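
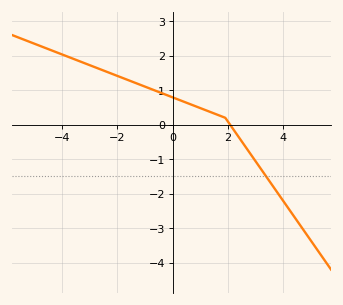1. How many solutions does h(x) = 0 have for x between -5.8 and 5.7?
1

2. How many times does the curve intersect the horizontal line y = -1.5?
1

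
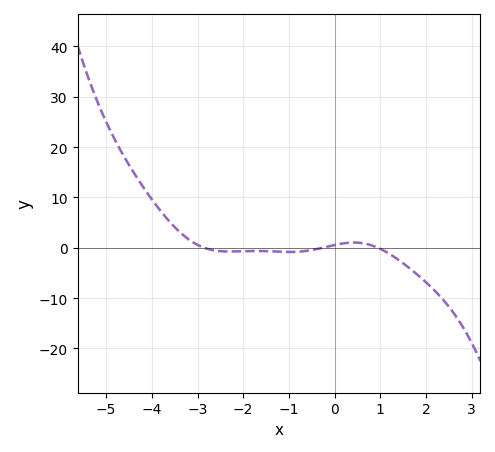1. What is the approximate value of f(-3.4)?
3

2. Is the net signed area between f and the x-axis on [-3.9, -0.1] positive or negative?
positive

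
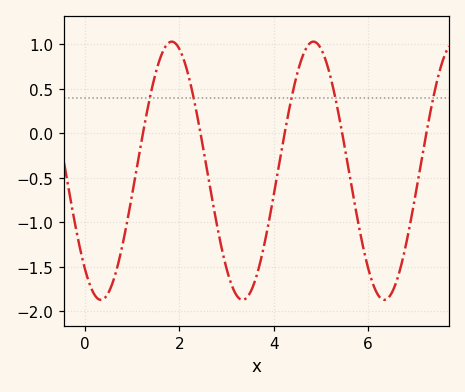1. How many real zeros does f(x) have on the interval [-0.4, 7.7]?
5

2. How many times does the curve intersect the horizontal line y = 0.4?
5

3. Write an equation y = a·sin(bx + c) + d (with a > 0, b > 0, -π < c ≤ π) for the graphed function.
y = 1.45sin(2.1x - 2.3) - 0.42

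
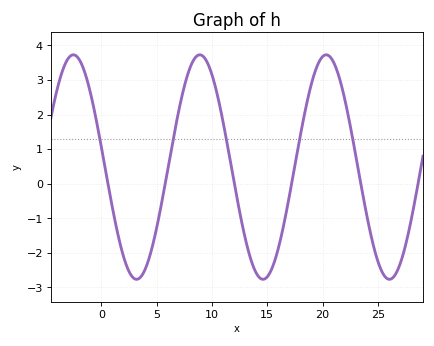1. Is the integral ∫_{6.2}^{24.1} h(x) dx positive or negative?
positive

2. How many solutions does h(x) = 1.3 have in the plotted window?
5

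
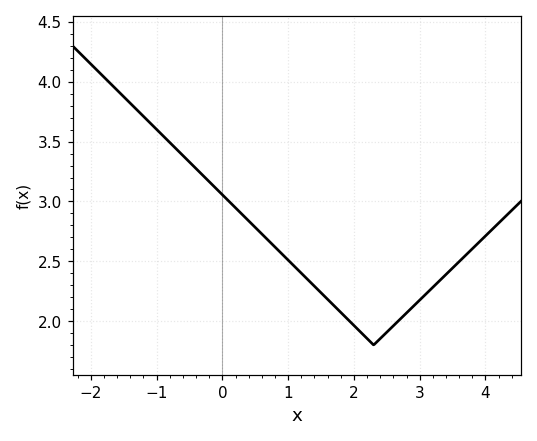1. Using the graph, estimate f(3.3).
2.34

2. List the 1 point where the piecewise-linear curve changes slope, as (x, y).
(2.3, 1.8)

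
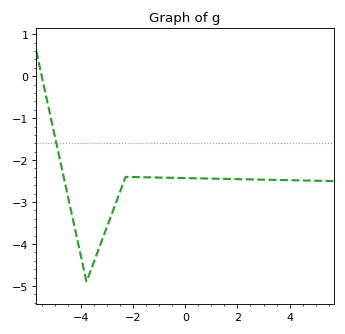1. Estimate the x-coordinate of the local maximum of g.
-2.2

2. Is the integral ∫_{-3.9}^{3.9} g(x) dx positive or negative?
negative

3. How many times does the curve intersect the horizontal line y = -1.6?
1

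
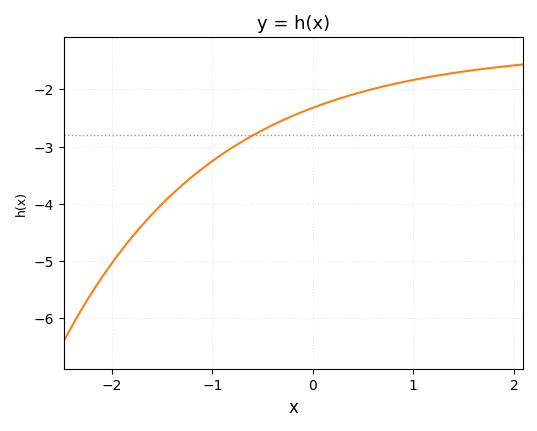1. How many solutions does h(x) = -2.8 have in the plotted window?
1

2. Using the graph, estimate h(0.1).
-2.3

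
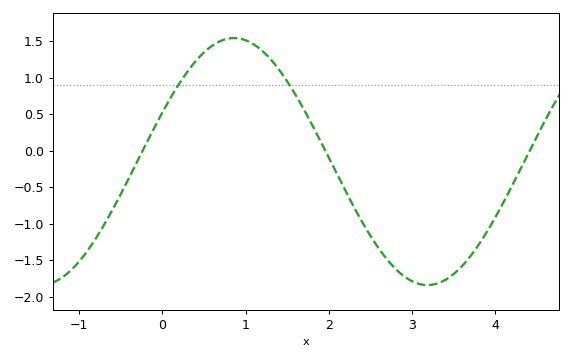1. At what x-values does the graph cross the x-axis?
-0.238, 1.96, 4.42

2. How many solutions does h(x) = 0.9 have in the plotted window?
2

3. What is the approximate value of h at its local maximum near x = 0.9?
1.54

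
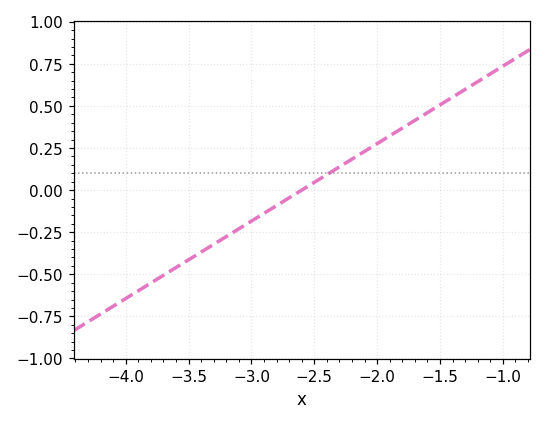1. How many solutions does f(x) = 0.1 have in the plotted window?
1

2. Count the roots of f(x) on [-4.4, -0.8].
1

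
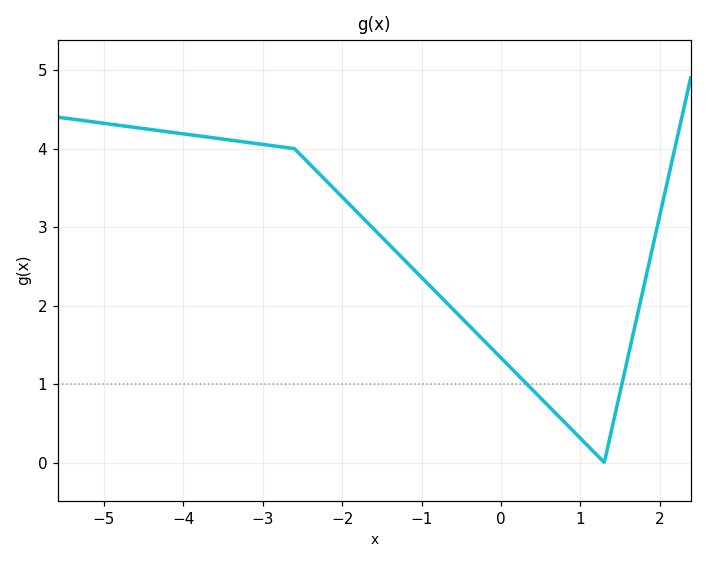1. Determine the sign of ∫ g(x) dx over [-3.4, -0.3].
positive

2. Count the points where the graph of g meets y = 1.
2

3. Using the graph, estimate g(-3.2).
4.08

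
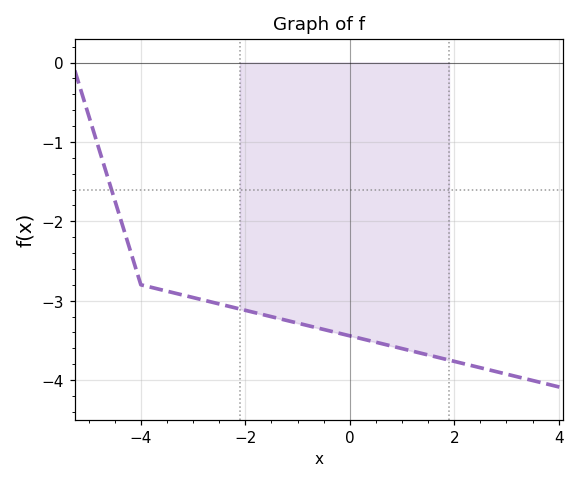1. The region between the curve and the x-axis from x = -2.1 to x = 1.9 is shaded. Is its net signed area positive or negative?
negative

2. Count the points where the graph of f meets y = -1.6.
1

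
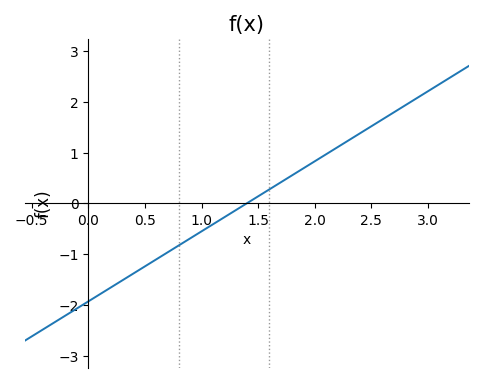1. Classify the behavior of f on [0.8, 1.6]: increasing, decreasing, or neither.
increasing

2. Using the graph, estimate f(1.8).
0.552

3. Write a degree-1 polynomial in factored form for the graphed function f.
y = 1.38(x - 1.4)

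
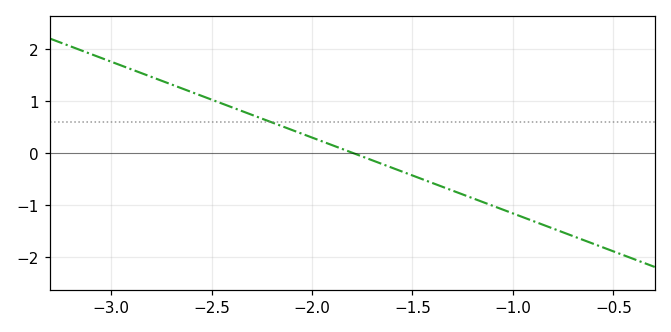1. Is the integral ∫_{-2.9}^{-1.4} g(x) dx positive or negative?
positive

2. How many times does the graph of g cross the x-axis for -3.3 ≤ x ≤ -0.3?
1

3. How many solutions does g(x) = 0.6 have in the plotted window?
1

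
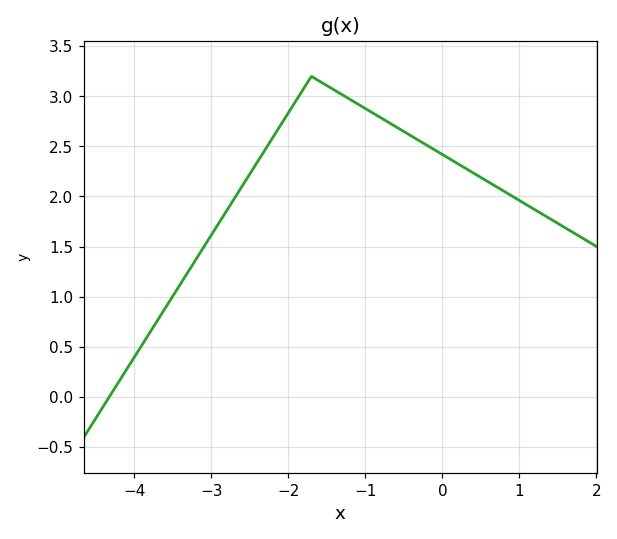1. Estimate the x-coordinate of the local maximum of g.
-1.7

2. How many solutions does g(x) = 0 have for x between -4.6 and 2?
1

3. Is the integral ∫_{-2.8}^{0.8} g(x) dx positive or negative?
positive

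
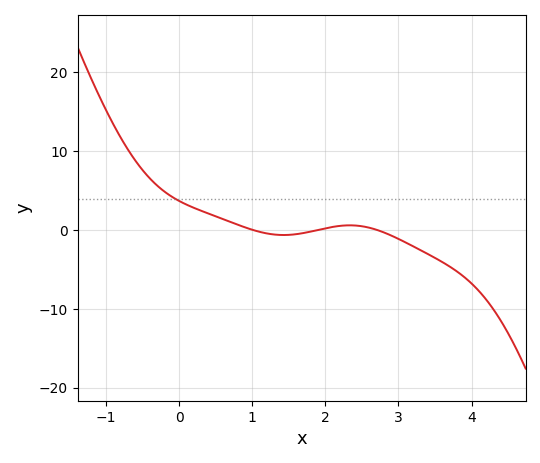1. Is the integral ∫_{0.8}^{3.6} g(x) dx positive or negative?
negative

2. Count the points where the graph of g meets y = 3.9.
1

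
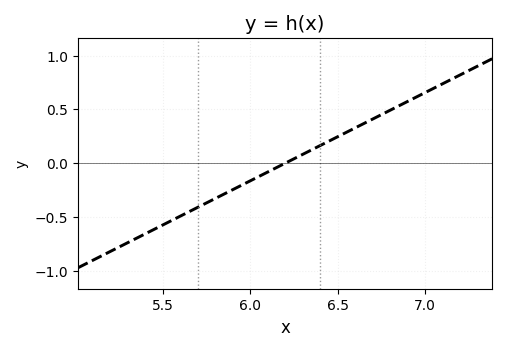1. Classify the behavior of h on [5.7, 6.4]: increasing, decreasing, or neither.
increasing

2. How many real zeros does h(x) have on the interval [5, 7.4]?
1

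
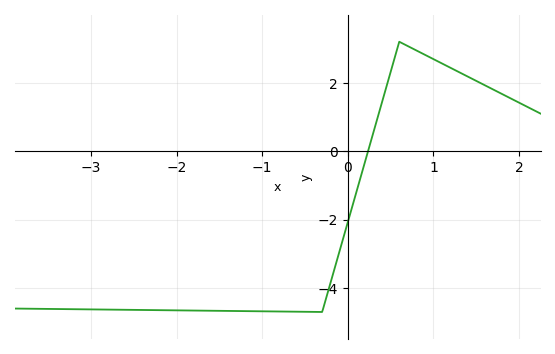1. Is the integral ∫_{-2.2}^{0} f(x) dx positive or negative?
negative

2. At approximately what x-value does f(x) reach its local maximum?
0.6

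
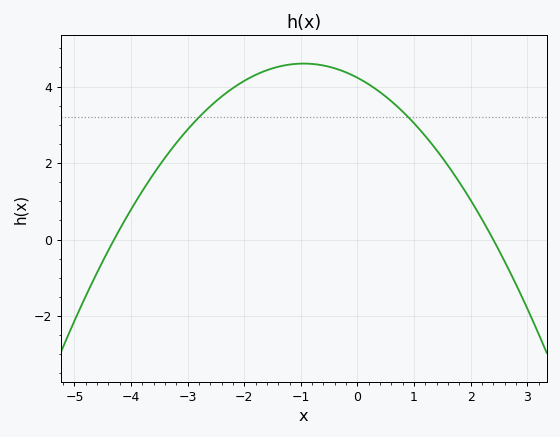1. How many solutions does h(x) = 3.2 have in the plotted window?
2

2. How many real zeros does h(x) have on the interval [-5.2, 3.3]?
2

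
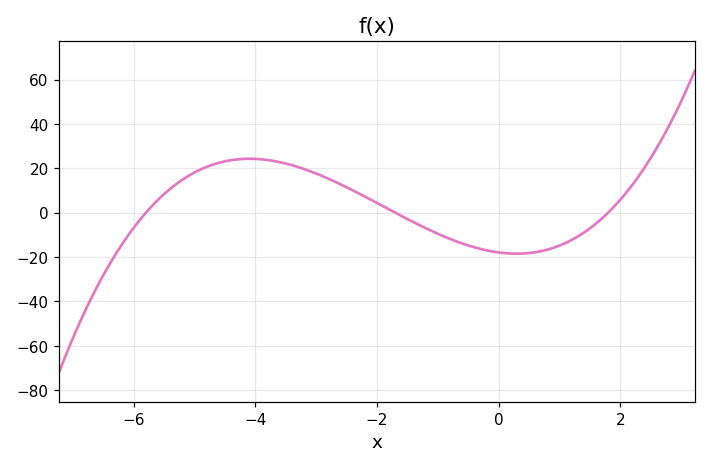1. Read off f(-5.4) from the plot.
10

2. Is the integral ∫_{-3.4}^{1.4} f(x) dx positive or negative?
negative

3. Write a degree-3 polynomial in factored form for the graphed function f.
y = 1.01(x + 5.8)(x + 1.7)(x - 1.8)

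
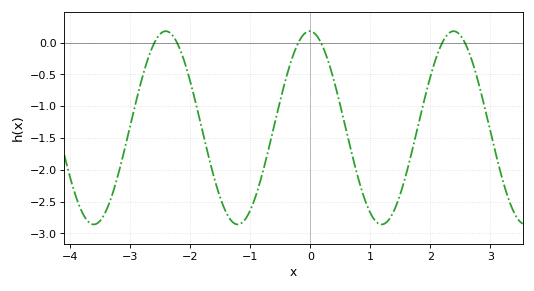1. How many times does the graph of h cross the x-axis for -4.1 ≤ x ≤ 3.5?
6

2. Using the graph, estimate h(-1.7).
-1.77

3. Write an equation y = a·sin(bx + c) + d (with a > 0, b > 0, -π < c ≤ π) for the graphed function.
y = 1.52sin(2.62x + 1.6) - 1.34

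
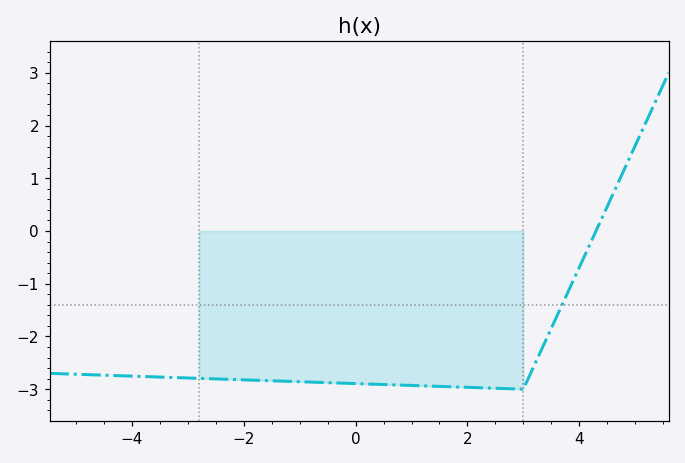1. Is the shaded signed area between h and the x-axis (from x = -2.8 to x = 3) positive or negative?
negative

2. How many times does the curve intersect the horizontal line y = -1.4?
1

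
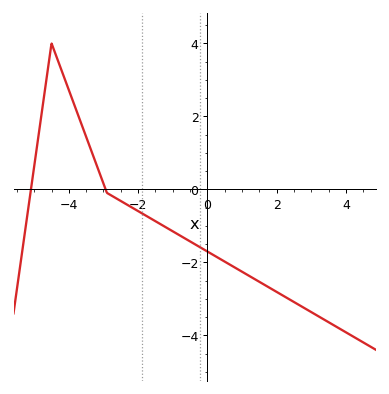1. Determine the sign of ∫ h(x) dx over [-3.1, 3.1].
negative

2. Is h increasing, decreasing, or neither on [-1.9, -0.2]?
decreasing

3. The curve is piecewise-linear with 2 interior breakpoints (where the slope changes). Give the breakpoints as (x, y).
(-4.5, 4); (-2.9, -0.1)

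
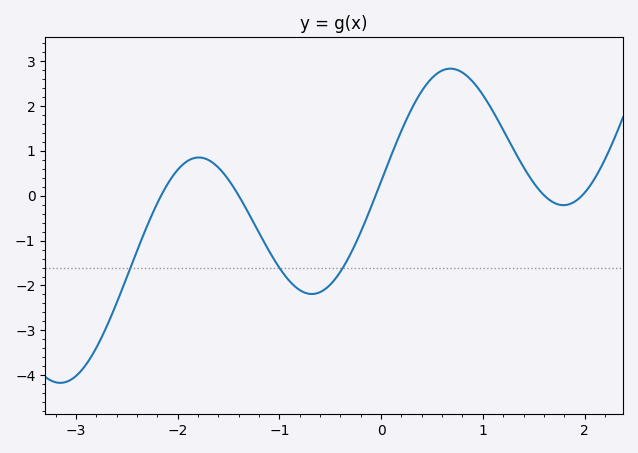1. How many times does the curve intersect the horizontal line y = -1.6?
3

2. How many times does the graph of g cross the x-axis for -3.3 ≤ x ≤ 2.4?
5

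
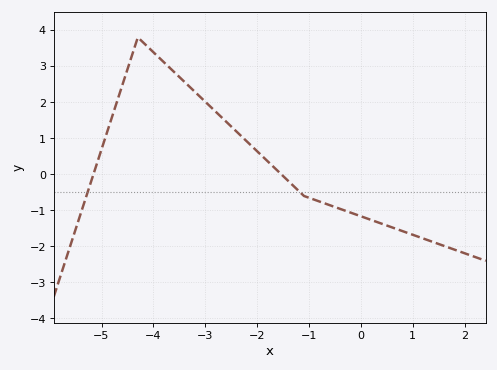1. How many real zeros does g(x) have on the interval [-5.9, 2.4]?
2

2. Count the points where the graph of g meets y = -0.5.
2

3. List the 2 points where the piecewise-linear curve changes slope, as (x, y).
(-4.3, 3.8); (-1.1, -0.6)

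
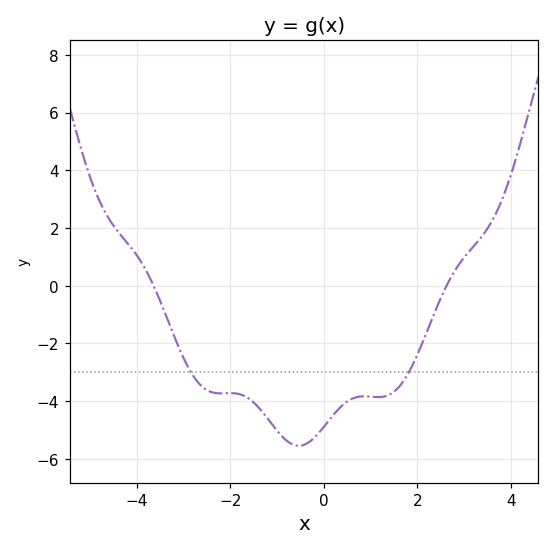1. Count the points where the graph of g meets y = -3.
2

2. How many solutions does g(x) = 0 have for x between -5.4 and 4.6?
2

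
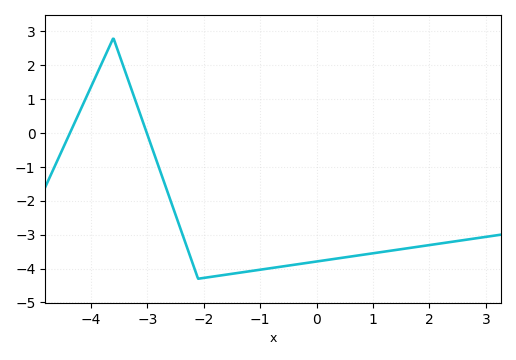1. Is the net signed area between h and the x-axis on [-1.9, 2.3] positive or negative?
negative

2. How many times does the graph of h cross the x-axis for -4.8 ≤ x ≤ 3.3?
2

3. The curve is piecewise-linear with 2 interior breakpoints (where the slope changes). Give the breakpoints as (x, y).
(-3.6, 2.8); (-2.1, -4.3)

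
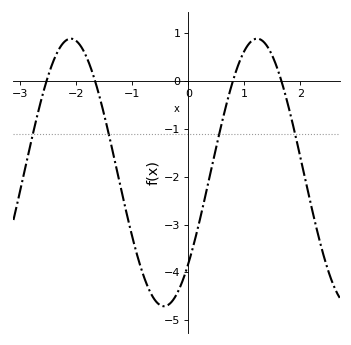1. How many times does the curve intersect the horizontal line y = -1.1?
4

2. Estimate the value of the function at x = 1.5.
0.527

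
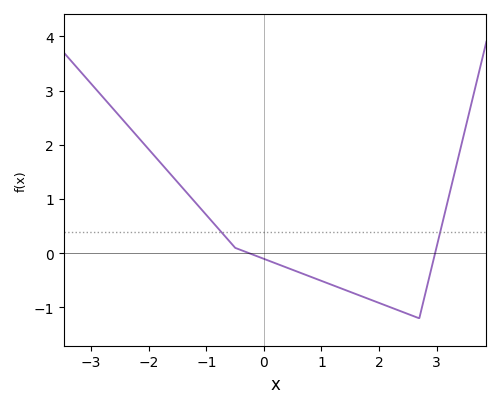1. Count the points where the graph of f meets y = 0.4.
2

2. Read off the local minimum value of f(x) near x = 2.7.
-1.2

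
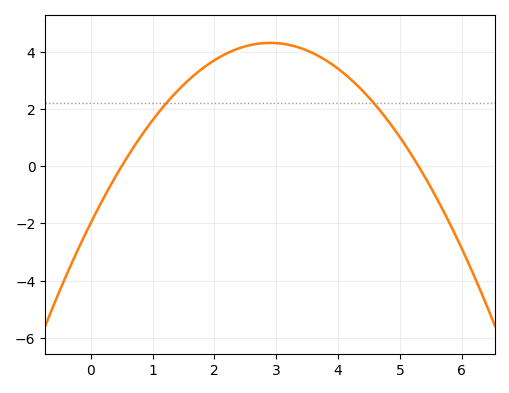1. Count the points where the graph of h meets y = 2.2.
2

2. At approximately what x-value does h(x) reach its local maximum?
2.9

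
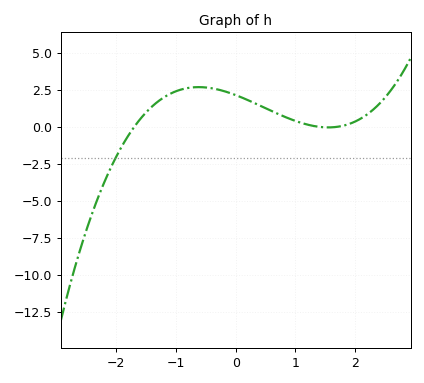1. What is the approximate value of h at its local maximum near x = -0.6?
2.68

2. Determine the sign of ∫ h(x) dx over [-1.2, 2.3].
positive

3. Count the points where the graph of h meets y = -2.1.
1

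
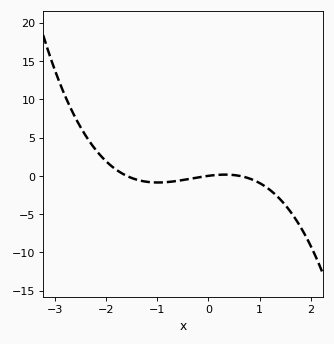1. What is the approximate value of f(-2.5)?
6.5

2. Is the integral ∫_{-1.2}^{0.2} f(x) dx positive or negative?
negative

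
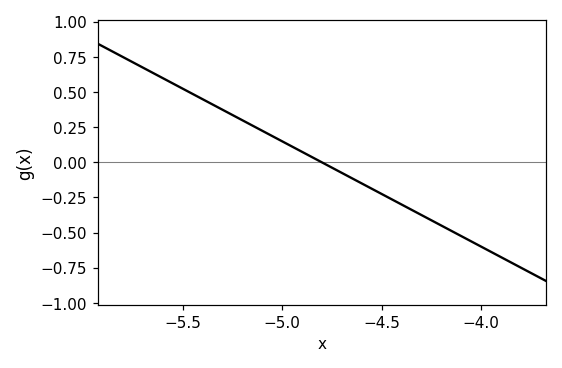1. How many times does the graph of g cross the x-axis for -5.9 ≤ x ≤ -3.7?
1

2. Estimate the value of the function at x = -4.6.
-0.14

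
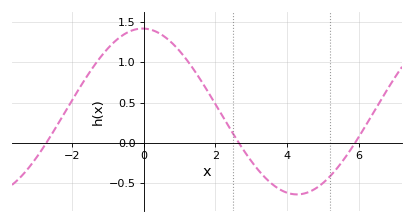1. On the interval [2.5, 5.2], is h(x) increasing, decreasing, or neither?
neither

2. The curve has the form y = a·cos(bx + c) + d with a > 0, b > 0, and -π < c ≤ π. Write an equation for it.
y = 1.03cos(0.73x + 0.02) + 0.39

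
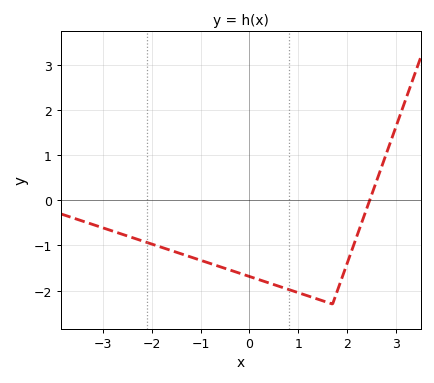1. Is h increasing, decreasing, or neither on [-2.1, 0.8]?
decreasing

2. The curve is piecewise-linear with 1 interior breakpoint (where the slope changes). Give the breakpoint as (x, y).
(1.7, -2.3)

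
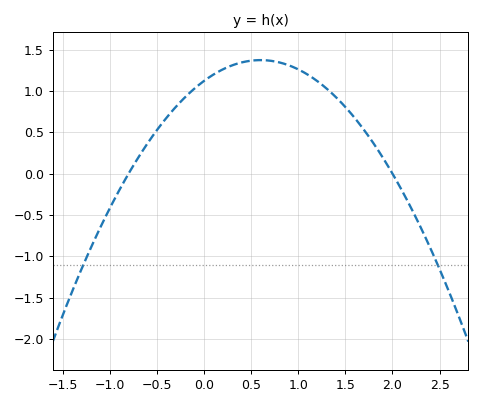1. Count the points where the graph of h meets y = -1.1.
2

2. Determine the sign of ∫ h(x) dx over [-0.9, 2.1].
positive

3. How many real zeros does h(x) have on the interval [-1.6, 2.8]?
2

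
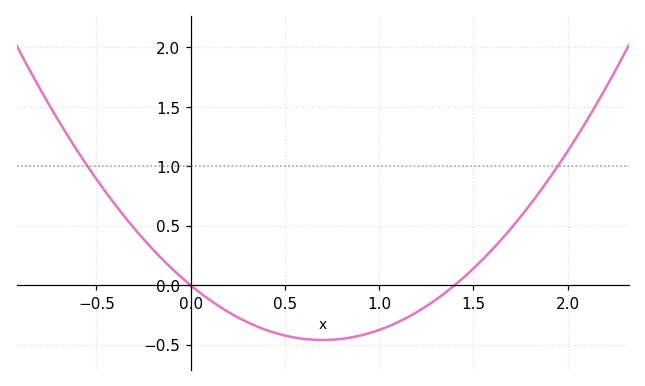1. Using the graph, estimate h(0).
0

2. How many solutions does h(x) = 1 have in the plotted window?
2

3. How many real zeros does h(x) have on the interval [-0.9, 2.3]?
2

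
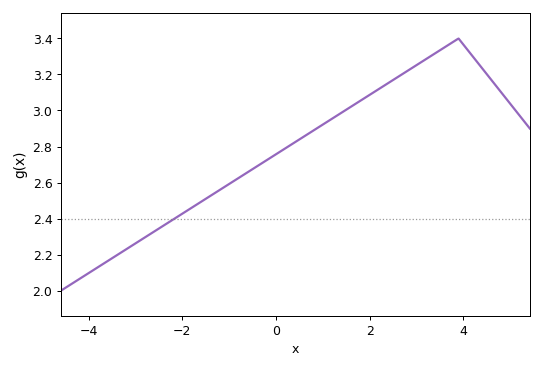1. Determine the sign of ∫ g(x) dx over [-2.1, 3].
positive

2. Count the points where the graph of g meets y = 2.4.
1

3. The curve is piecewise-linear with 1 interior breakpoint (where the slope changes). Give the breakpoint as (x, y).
(3.9, 3.4)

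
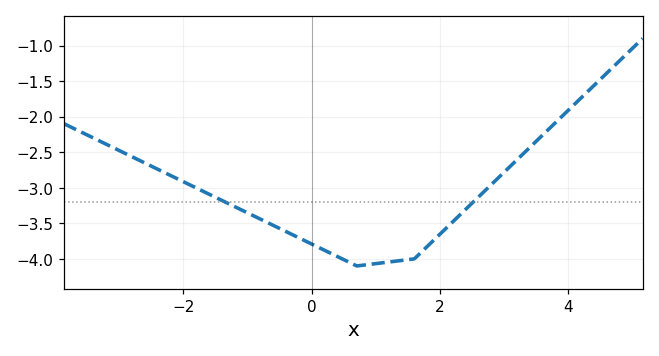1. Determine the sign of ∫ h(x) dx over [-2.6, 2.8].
negative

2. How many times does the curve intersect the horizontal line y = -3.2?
2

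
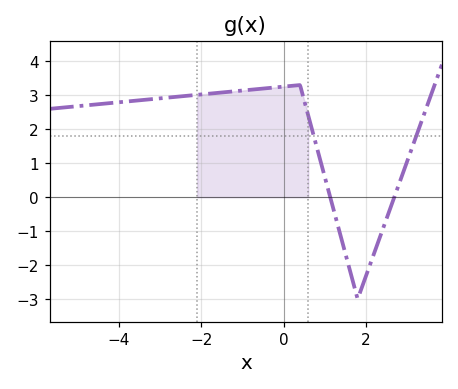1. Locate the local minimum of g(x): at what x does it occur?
1.8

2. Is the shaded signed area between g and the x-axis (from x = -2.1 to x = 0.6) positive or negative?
positive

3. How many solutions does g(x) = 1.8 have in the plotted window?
2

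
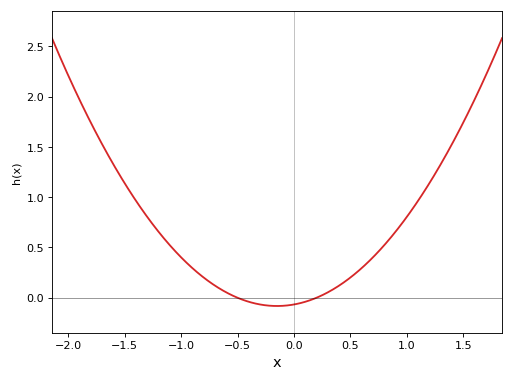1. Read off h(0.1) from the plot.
-0.04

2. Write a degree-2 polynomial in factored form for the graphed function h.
y = 0.67(x + 0.5)(x - 0.2)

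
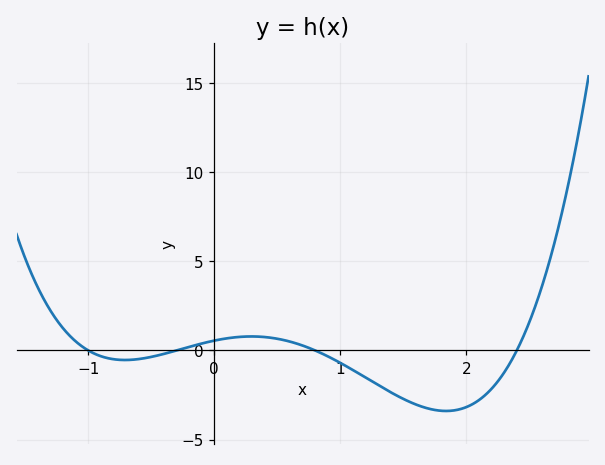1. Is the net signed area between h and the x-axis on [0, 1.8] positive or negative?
negative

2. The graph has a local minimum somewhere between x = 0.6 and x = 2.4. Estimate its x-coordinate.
1.84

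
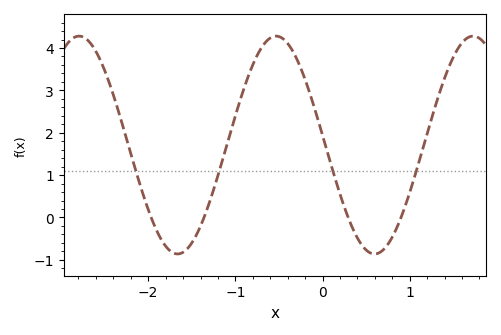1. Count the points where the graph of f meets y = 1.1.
4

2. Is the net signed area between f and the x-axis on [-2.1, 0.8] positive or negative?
positive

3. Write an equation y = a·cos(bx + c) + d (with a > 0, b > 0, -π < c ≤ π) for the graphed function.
y = 2.57cos(2.8x + 1.5) + 1.71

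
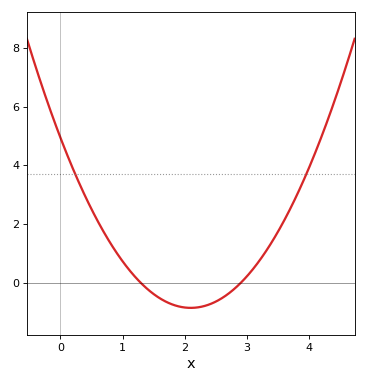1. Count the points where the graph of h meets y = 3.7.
2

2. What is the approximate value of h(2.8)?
-0.2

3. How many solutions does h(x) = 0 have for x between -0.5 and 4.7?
2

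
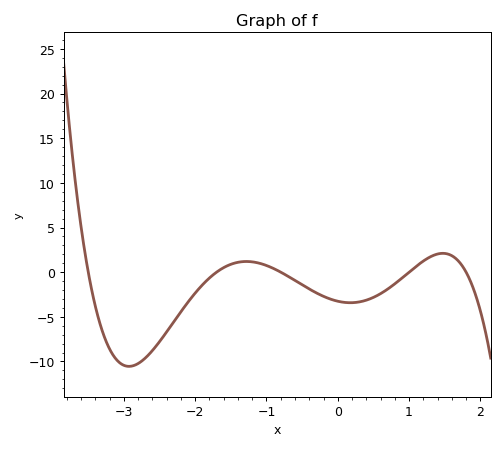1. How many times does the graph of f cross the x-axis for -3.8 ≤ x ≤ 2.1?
5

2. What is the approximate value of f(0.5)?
-3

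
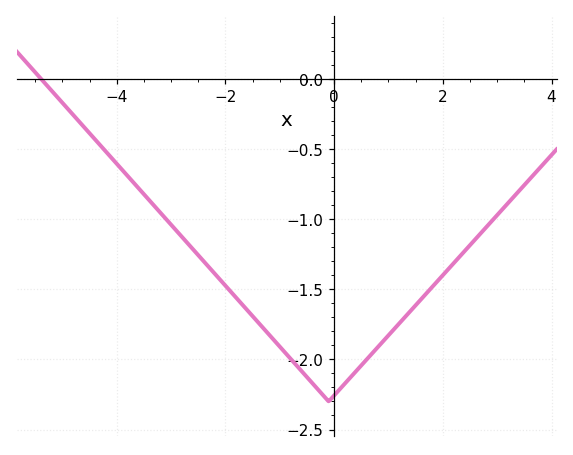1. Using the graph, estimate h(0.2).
-2.15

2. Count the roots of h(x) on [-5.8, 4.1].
1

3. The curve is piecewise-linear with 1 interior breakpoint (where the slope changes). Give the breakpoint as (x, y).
(-0.1, -2.3)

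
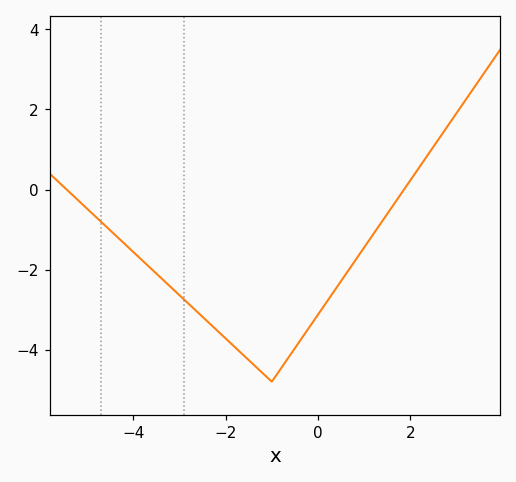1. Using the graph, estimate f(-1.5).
-4.26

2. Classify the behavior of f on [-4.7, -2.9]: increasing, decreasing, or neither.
decreasing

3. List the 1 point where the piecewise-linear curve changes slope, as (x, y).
(-1, -4.8)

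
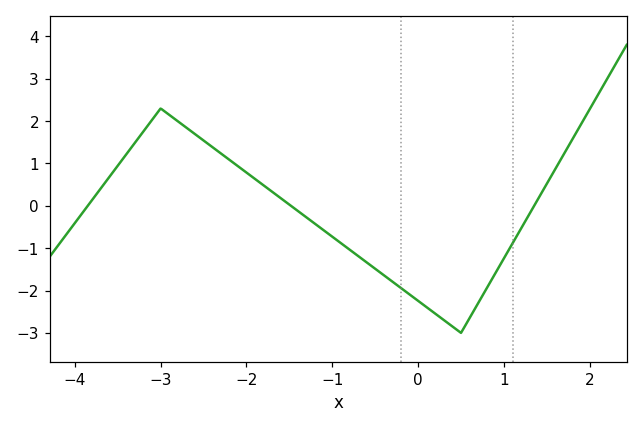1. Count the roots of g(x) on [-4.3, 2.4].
3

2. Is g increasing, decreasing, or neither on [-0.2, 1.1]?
neither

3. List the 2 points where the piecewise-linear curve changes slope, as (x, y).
(-3, 2.3); (0.5, -3)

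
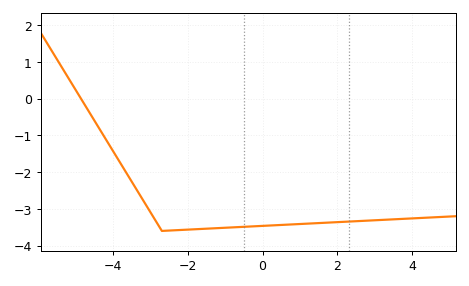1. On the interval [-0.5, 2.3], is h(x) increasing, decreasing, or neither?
increasing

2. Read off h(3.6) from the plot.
-3.28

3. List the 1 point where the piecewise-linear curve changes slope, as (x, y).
(-2.7, -3.6)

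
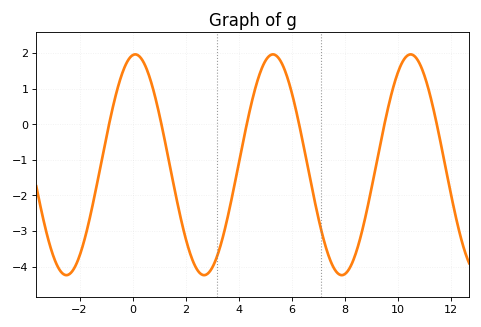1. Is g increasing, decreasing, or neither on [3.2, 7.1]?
neither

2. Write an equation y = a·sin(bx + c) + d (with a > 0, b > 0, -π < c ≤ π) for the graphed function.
y = 3.1sin(1.21x + 1.45) - 1.14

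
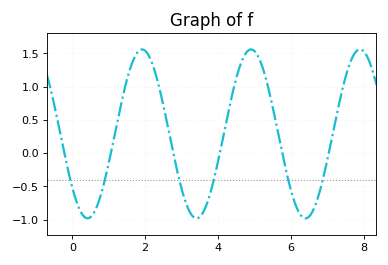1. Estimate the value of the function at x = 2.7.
0.191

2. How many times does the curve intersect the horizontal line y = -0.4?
6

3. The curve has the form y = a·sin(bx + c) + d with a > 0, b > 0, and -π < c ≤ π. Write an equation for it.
y = 1.27sin(2.1x - 2.45) + 0.29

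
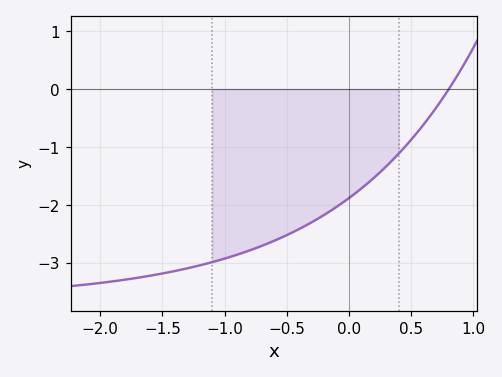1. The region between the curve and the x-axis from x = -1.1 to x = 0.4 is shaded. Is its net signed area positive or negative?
negative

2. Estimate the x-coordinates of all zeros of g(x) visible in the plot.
0.8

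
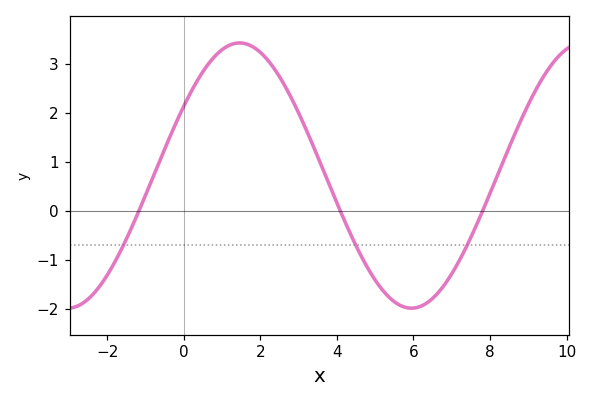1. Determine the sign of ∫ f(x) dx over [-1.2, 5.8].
positive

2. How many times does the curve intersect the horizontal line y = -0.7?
3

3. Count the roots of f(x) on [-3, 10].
3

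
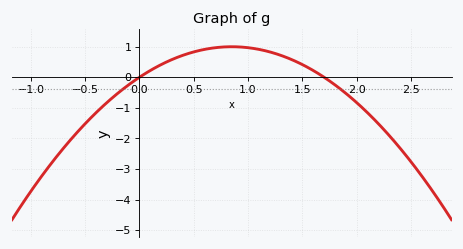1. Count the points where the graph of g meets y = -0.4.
2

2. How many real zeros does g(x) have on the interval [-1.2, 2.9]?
2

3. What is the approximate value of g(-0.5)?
-1.5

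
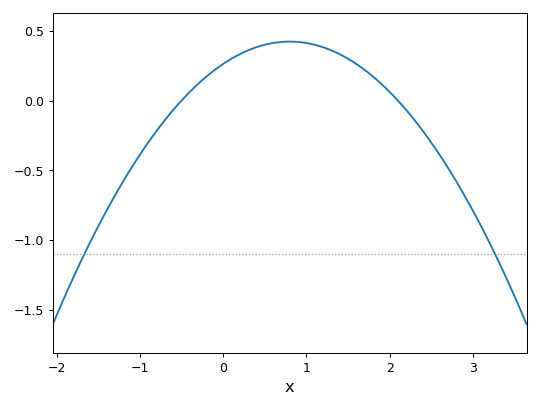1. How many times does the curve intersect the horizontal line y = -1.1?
2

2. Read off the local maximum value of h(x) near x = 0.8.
0.423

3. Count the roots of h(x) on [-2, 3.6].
2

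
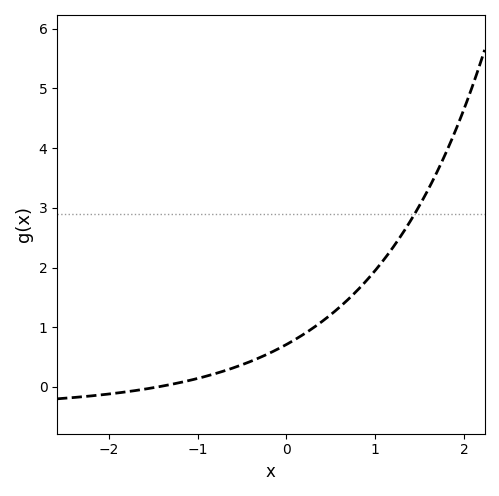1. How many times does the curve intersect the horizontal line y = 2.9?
1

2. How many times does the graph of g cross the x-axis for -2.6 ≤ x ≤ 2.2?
1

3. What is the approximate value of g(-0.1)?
0.6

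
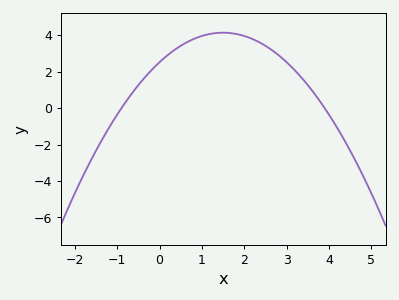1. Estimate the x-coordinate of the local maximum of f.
1.5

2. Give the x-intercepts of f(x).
-0.9, 3.9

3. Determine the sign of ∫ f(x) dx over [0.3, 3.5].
positive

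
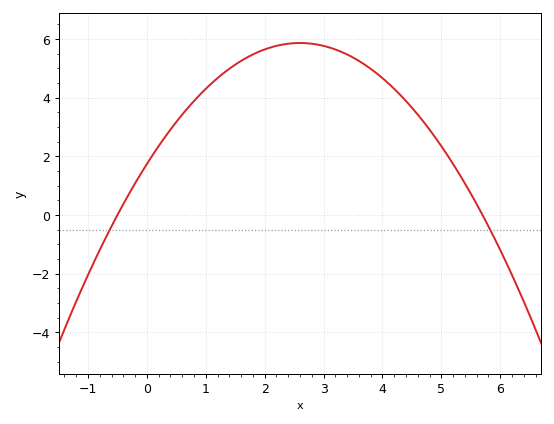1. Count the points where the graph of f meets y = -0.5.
2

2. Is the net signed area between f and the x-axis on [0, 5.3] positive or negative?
positive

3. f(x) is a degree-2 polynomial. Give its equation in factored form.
y = -0.61(x + 0.5)(x - 5.7)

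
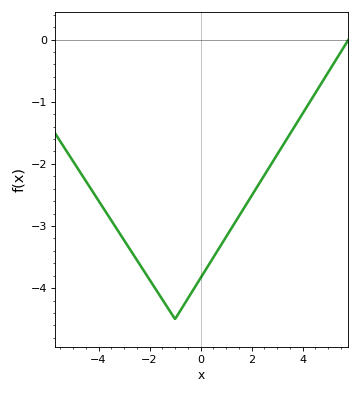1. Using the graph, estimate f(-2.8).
-3.36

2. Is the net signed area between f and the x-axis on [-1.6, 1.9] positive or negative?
negative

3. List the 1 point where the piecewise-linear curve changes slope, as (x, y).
(-1, -4.5)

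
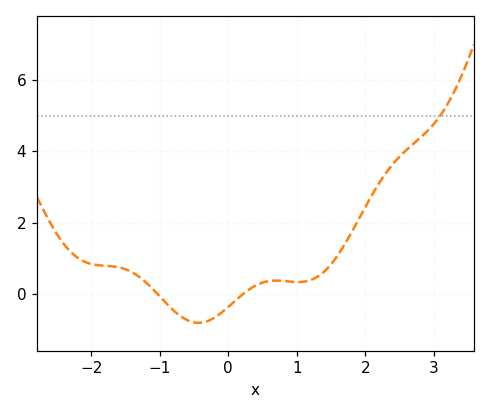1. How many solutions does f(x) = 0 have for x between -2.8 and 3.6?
2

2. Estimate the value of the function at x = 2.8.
4.4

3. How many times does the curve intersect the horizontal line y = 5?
1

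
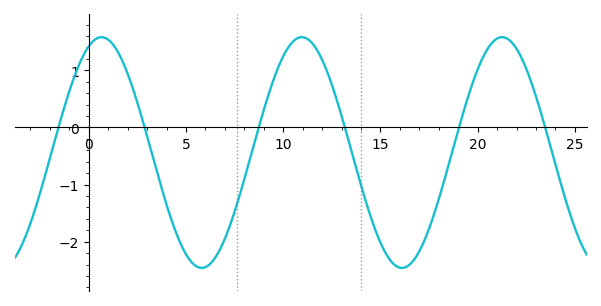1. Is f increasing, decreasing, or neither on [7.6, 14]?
neither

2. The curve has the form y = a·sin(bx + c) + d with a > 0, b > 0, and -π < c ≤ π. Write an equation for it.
y = 2.02sin(0.61x + 1.17) - 0.44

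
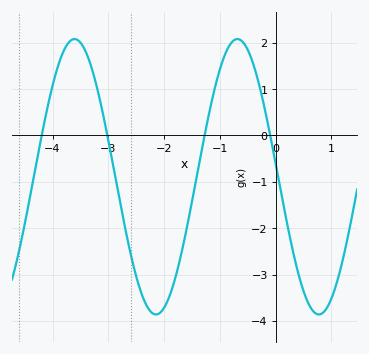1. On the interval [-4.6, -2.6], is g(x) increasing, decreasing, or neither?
neither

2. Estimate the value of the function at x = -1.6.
-2.04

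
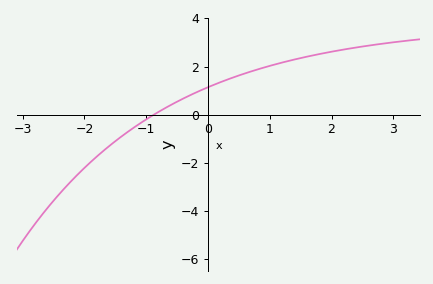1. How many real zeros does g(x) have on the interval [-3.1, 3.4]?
1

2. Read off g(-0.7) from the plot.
0.2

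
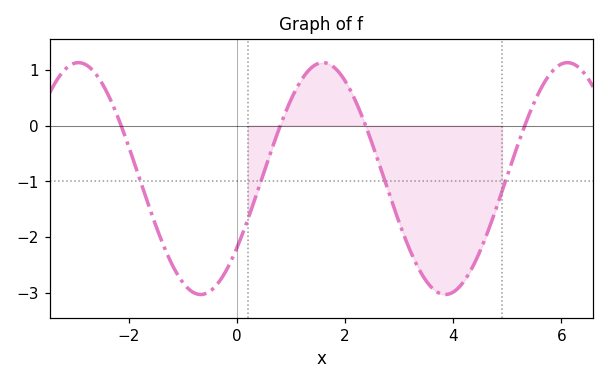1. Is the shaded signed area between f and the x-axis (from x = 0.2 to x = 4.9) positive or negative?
negative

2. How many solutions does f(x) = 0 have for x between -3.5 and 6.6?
4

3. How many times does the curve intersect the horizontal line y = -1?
4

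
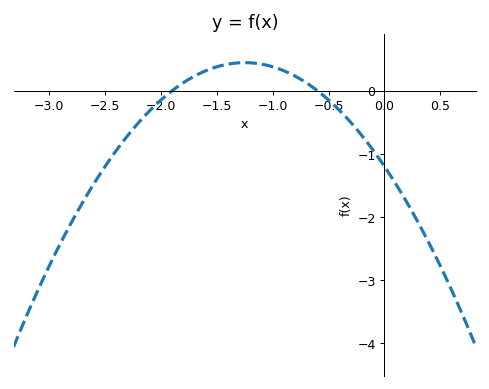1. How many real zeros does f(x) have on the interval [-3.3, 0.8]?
2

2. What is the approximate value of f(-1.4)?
0.42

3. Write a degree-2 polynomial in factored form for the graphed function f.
y = -1.05(x + 1.9)(x + 0.6)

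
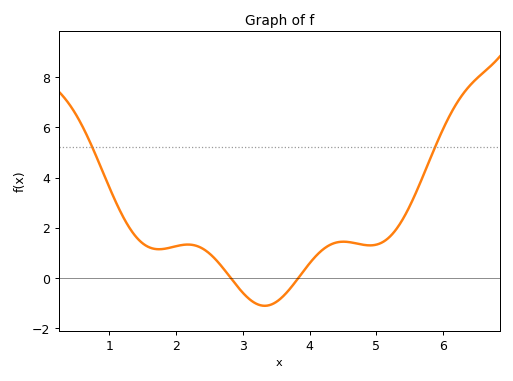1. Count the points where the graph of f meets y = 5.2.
2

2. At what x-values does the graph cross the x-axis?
2.8, 3.8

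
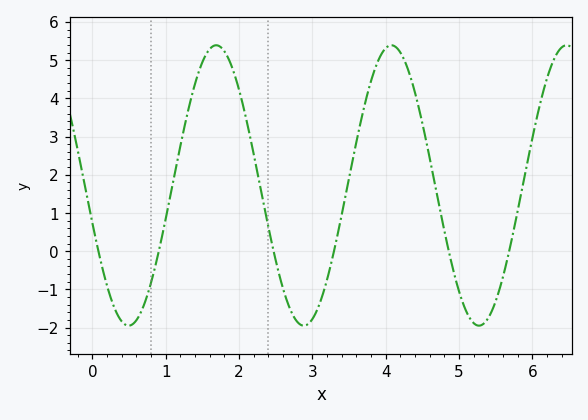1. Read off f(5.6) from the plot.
-0.672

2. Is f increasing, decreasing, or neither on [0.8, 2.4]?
neither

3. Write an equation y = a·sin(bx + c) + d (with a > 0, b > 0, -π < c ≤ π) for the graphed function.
y = 3.67sin(2.63x - 2.87) + 1.72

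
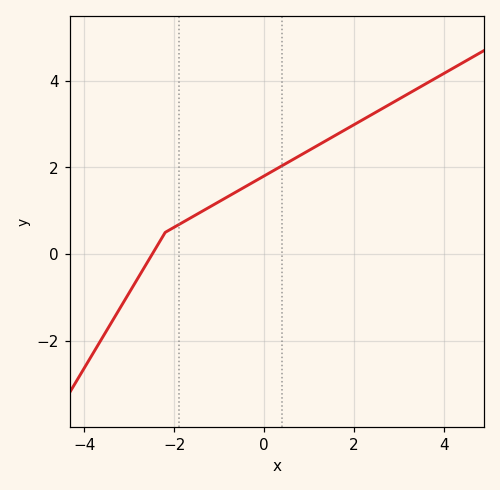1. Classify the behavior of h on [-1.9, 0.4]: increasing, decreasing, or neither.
increasing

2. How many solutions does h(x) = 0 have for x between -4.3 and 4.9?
1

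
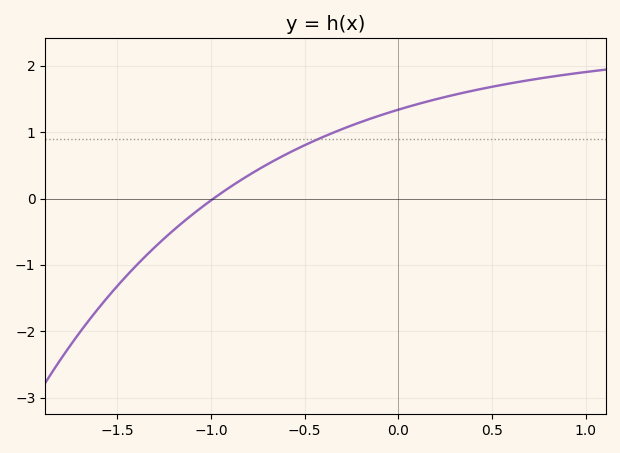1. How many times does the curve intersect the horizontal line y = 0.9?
1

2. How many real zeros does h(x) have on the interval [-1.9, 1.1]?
1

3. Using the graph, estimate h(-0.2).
1.2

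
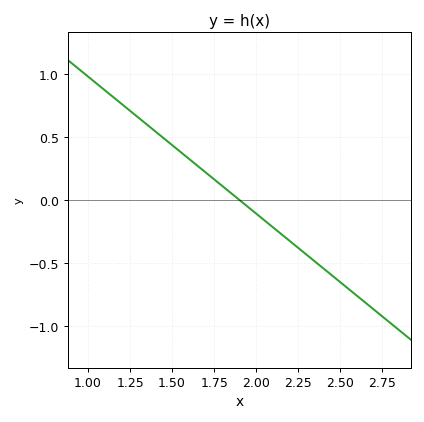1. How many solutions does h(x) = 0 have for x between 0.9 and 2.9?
1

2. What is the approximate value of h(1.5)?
0.436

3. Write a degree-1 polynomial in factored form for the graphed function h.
y = -1.09(x - 1.9)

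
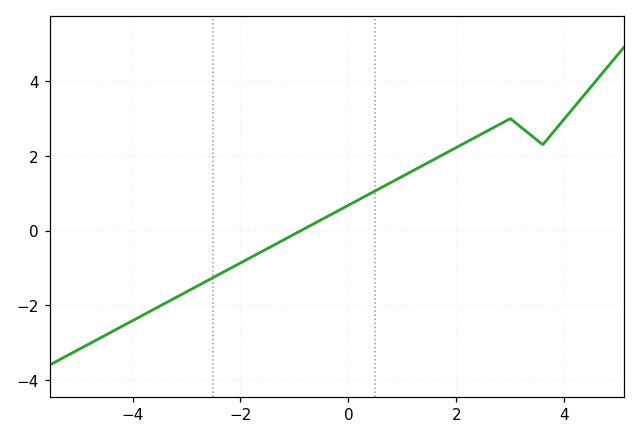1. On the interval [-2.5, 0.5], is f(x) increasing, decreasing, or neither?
increasing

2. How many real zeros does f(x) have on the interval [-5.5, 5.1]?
1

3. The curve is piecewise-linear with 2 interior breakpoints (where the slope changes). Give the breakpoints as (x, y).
(3, 3); (3.6, 2.3)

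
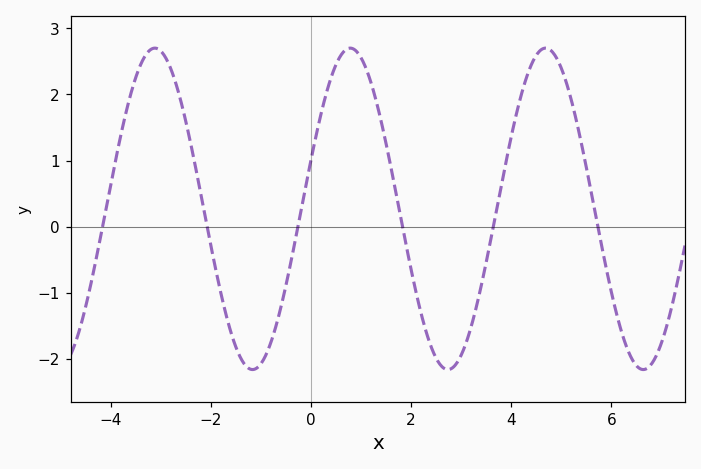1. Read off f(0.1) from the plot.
1.37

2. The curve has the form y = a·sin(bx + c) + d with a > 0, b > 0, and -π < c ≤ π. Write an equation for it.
y = 2.43sin(1.61x + 0.31) + 0.27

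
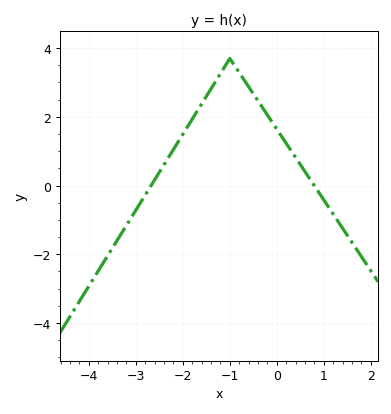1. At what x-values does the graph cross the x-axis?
-2.7, 0.8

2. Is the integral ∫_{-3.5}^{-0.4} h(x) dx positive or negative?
positive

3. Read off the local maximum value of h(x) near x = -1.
3.6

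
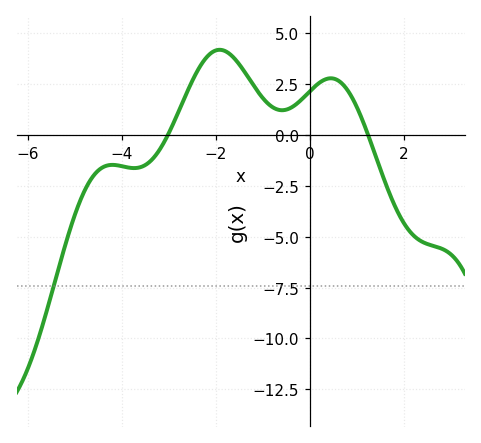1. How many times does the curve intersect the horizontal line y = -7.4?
1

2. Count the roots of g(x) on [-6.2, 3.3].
2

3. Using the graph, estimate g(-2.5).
2.6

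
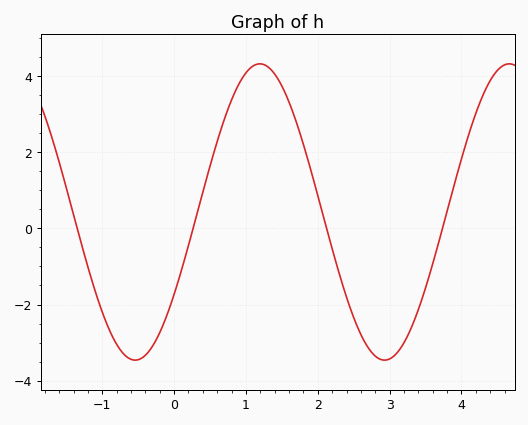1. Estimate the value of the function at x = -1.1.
-1.6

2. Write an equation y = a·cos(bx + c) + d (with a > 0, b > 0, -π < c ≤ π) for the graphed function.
y = 3.89cos(1.8x - 2.2) + 0.43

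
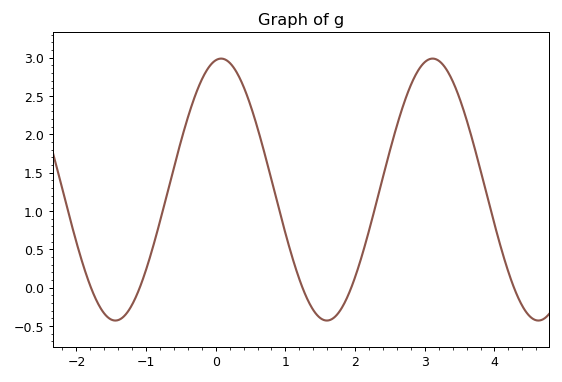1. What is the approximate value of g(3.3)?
2.86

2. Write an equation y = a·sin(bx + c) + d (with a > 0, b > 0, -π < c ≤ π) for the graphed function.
y = 1.71sin(2.07x + 1.41) + 1.28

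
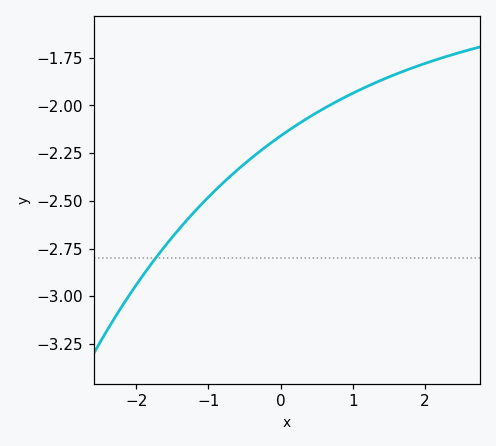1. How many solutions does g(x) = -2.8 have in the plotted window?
1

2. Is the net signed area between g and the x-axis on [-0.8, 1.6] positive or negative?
negative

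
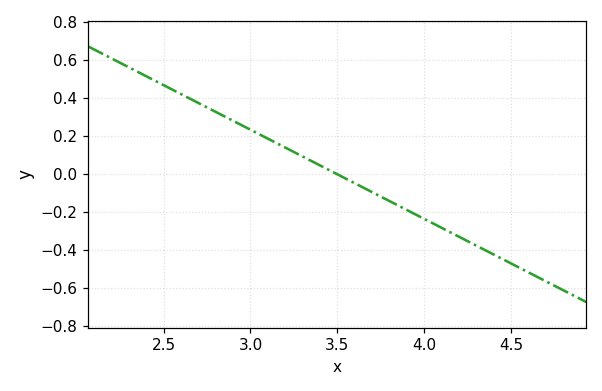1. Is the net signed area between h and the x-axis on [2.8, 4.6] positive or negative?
negative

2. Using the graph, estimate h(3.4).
0.04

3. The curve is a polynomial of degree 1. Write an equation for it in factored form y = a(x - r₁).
y = -0.47(x - 3.5)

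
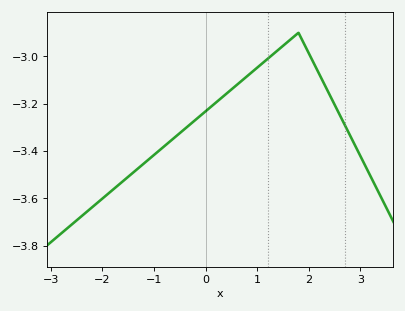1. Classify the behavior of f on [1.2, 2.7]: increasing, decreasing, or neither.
neither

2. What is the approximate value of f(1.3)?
-2.99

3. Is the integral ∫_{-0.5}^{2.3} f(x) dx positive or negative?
negative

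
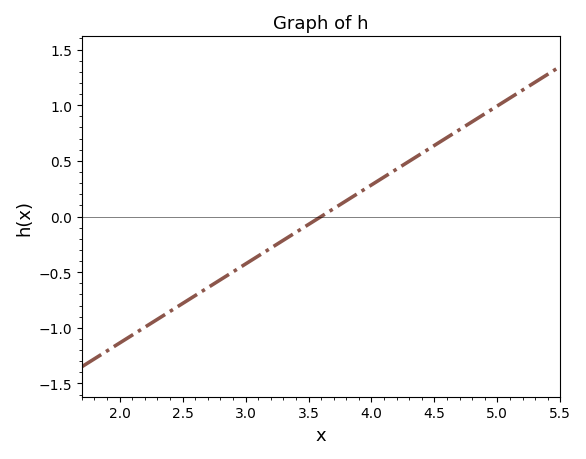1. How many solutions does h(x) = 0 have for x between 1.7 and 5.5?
1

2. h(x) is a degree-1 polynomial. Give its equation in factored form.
y = 0.71(x - 3.6)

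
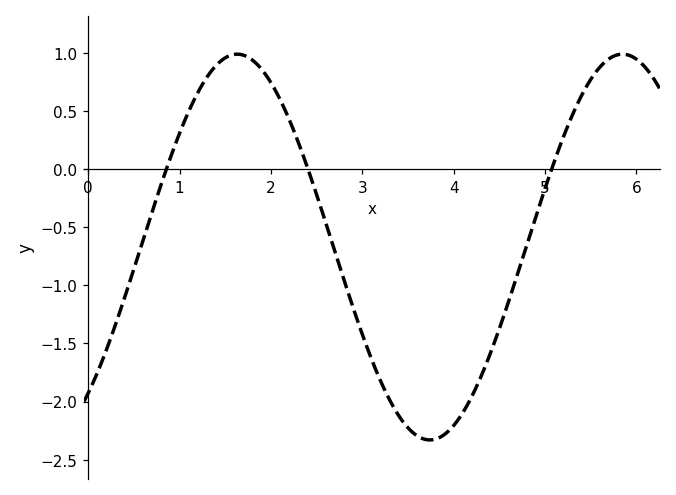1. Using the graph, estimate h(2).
0.75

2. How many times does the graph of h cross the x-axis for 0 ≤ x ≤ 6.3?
3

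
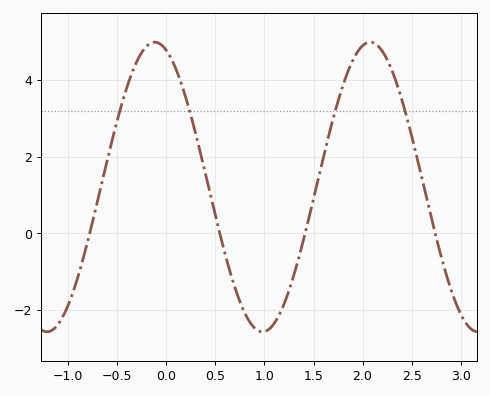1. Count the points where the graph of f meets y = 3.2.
4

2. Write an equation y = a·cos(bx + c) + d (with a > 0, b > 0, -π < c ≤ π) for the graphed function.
y = 3.78cos(2.86x + 0.342) + 1.21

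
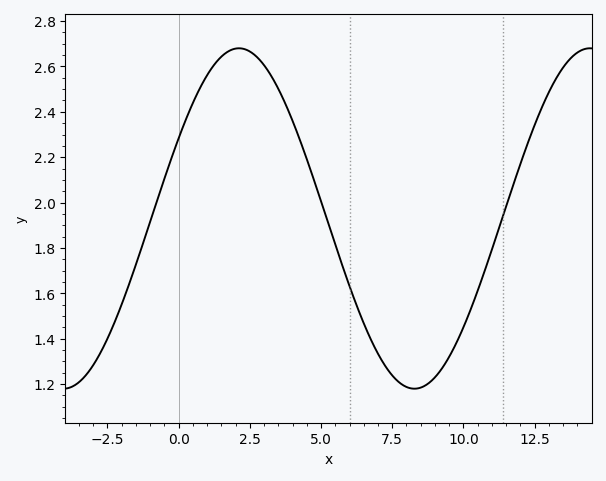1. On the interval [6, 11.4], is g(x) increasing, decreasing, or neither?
neither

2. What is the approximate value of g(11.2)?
1.87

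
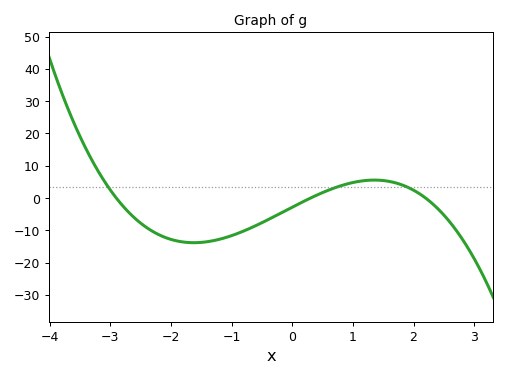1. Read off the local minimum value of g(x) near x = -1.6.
-14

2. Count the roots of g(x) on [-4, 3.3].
3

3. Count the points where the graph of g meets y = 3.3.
3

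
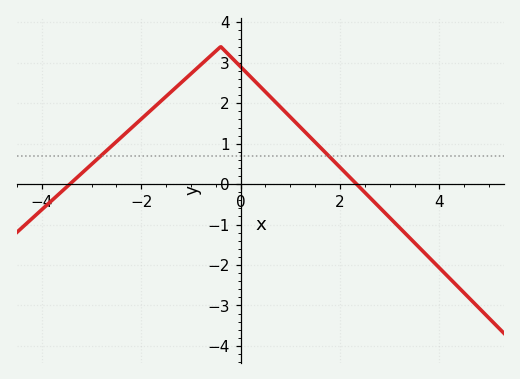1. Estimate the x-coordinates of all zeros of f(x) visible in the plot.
-3.4, 2.4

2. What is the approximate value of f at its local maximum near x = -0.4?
3.4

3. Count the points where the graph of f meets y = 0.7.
2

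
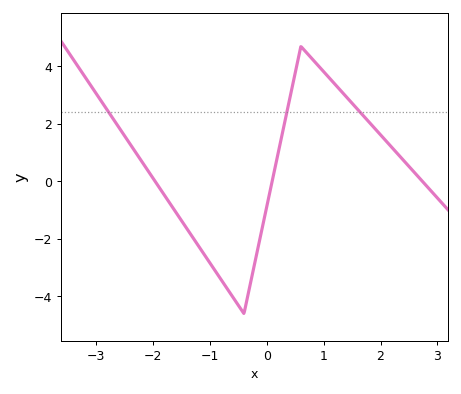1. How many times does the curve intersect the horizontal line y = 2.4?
3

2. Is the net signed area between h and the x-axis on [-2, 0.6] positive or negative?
negative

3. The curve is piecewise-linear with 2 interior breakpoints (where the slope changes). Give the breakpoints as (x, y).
(-0.4, -4.6); (0.6, 4.7)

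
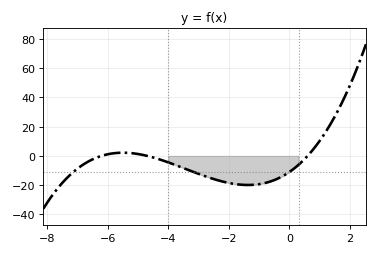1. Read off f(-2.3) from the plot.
-17.1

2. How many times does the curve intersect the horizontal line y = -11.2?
3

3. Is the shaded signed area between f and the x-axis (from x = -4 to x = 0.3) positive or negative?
negative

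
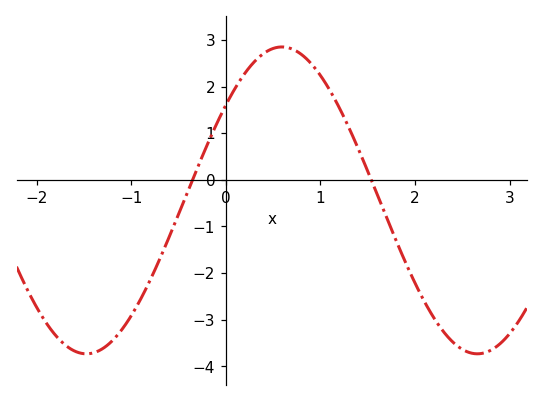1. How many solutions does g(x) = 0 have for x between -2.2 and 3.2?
2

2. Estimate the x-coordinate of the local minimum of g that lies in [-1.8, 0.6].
-1.47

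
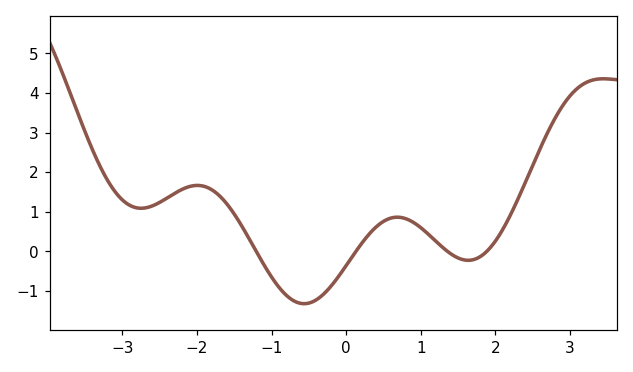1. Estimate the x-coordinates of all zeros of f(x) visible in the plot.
-1.2, 0.2, 1.4, 1.8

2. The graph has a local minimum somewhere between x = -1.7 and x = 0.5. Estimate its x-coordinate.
-0.6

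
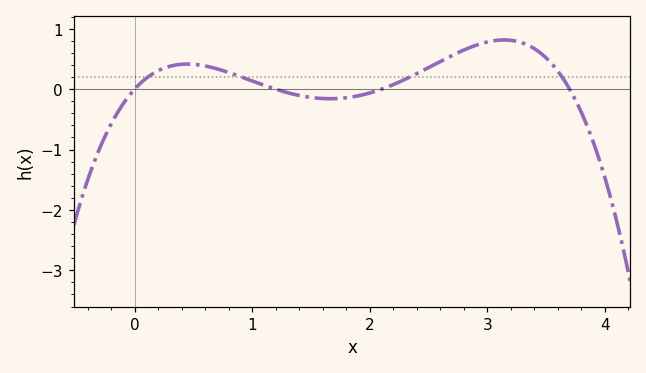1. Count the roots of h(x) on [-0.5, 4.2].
4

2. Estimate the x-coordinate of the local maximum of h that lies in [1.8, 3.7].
3.1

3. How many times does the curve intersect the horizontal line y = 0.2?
4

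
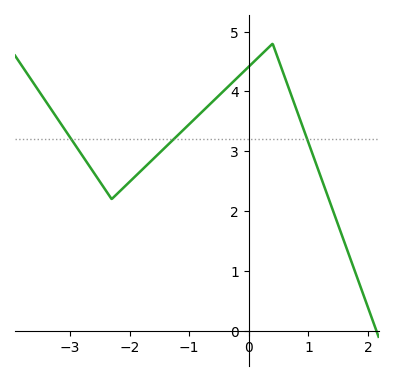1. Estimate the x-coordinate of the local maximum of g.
0.4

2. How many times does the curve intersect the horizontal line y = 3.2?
3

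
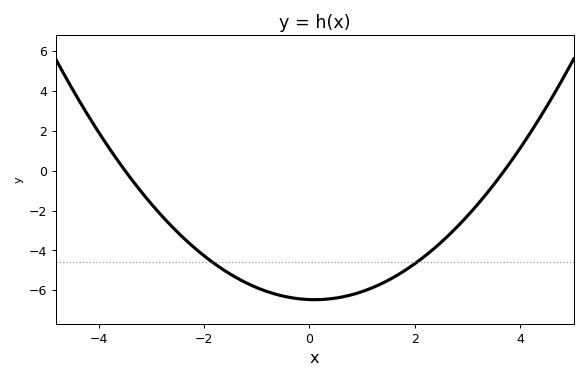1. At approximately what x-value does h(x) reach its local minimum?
0.1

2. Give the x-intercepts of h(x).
-3.5, 3.7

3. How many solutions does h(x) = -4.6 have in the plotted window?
2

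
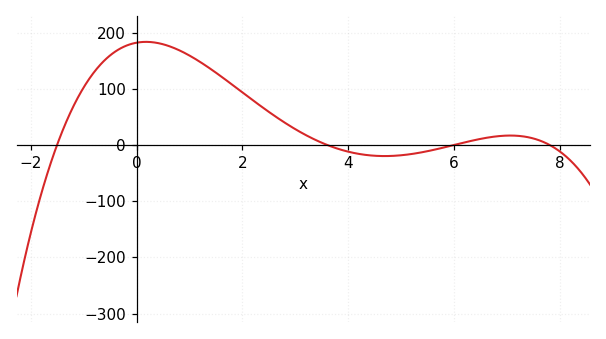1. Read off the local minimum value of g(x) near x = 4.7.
-20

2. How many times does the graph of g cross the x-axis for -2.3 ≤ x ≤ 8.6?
4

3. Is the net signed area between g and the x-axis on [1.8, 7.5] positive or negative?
positive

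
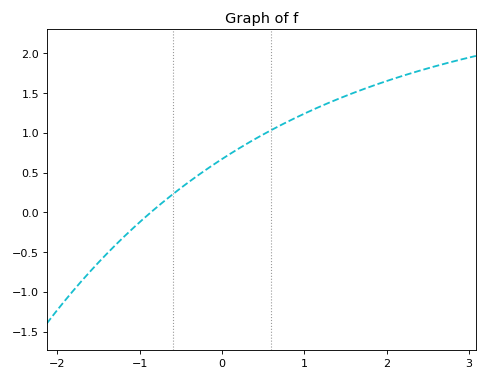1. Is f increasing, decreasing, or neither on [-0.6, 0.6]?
increasing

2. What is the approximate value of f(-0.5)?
0.306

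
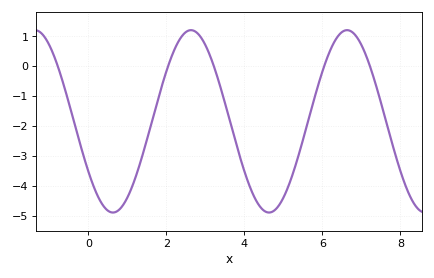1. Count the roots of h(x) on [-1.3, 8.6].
5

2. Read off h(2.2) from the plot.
0.535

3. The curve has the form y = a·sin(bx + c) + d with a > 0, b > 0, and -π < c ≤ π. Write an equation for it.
y = 3.05sin(1.57x - 2.56) - 1.84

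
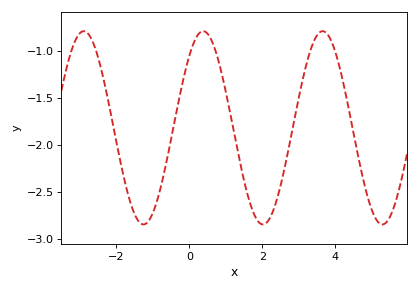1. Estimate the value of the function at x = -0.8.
-2.47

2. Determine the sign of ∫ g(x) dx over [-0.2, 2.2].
negative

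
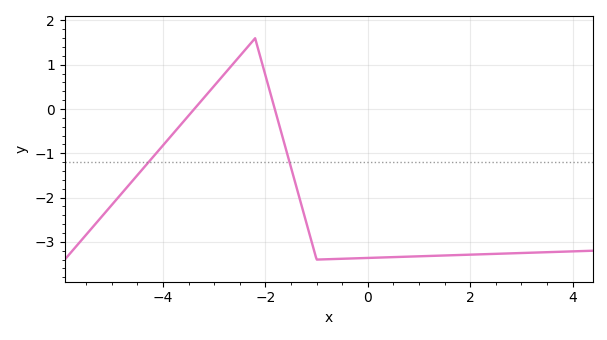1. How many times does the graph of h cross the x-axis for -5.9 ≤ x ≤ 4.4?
2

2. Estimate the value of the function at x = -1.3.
-2.15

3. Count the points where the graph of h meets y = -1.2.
2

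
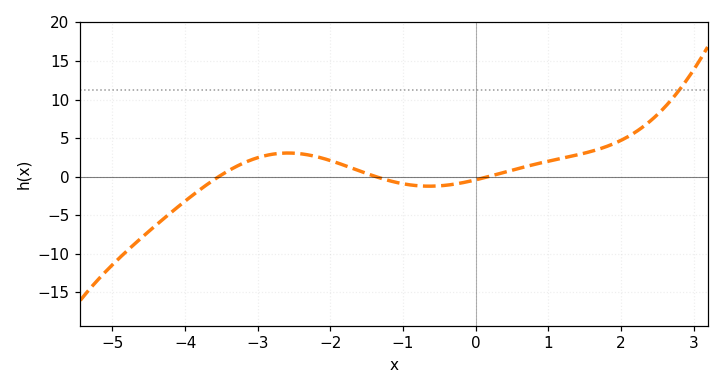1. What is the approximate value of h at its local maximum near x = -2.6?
3.07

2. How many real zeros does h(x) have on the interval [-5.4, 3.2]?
3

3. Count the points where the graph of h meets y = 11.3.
1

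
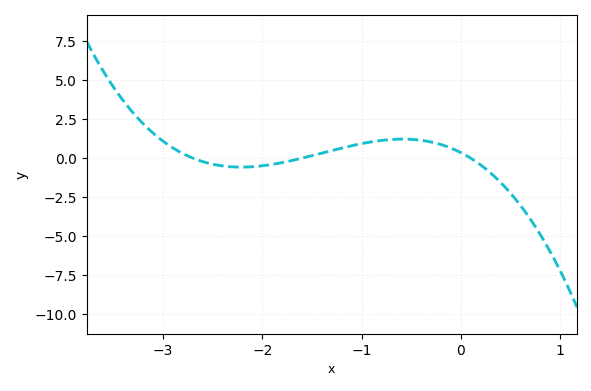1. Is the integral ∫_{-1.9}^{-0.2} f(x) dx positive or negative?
positive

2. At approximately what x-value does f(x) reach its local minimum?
-2.21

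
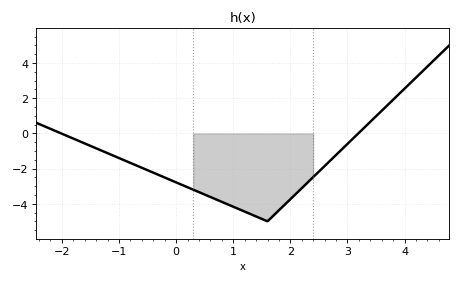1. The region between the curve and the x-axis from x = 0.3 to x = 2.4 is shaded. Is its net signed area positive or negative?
negative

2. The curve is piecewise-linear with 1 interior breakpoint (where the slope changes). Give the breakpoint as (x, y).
(1.6, -5)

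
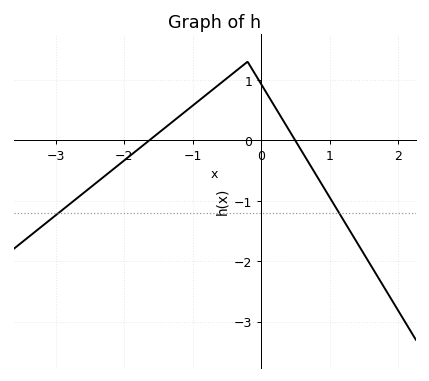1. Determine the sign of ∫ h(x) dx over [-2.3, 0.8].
positive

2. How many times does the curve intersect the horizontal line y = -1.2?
2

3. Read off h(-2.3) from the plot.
-0.6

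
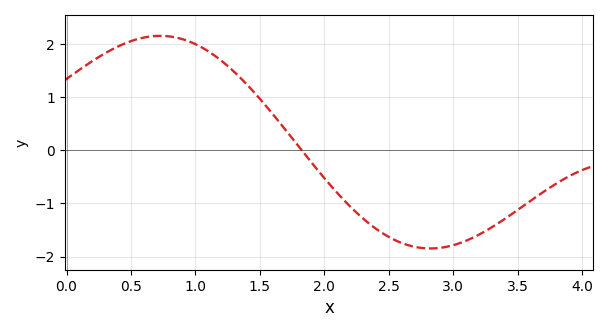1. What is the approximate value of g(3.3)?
-1.4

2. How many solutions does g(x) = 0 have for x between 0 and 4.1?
1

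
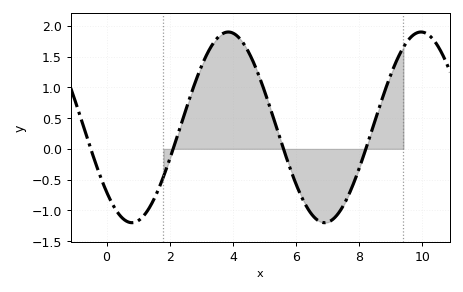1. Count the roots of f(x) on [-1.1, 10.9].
4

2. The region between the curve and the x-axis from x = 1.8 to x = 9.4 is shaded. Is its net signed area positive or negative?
positive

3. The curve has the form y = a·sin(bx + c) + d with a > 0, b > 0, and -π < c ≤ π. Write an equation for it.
y = 1.55sin(1.03x - 2.4) + 0.35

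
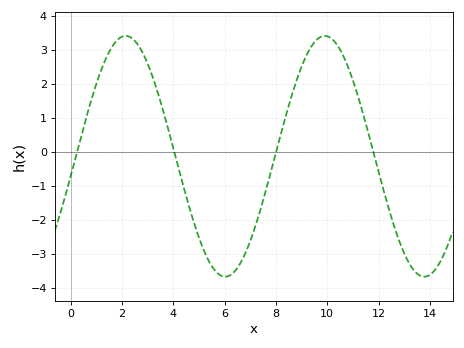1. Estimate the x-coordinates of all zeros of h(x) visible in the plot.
0.254, 4.04, 8.01, 11.8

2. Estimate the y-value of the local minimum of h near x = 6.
-3.68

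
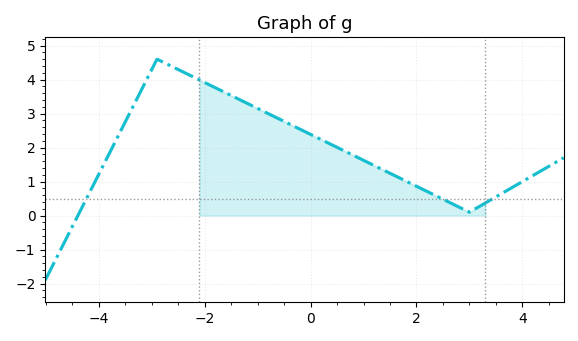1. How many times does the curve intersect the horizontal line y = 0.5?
3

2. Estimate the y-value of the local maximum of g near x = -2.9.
4.6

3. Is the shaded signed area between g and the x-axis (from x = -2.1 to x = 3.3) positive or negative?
positive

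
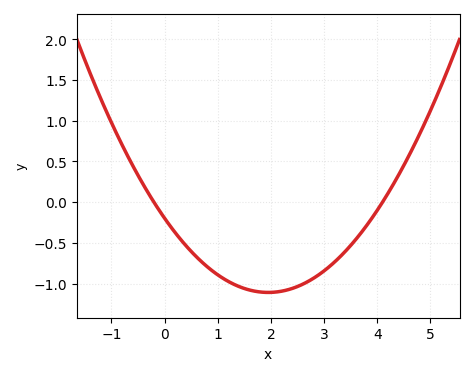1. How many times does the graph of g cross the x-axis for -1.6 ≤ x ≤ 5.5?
2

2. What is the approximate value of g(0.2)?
-0.35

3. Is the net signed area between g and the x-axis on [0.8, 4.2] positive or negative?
negative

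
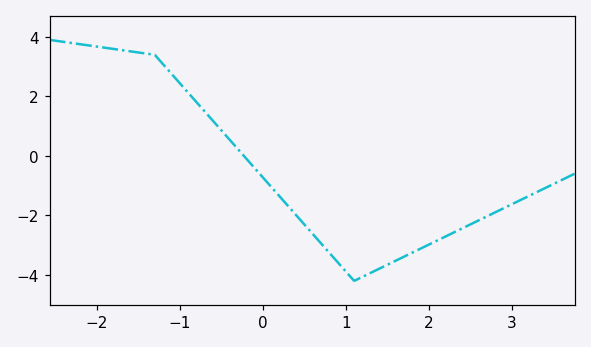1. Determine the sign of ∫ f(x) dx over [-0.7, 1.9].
negative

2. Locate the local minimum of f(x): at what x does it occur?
1.1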